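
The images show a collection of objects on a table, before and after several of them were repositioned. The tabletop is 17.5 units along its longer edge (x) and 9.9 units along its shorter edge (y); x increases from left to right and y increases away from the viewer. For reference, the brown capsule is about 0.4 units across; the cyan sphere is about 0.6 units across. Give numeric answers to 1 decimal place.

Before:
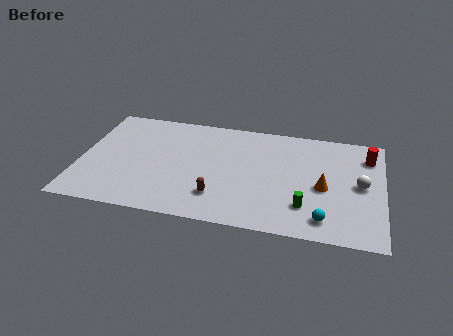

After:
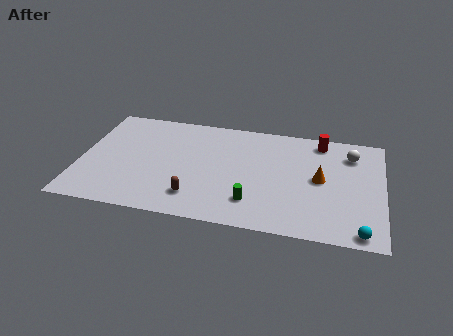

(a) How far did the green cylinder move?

3.0

The green cylinder was near (13.1, 2.5) before and (10.1, 2.3) after, so it travelled √(3.0² + 0.2²) ≈ 3.0 units.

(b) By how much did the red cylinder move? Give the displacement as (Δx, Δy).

(-2.8, 0.9)

The red cylinder started near (16.6, 7.7) and ended near (13.8, 8.6).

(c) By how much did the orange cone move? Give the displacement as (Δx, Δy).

(-0.2, 0.7)

From the two frames, the orange cone sits at roughly (14.1, 4.4) before and (13.9, 5.1) after.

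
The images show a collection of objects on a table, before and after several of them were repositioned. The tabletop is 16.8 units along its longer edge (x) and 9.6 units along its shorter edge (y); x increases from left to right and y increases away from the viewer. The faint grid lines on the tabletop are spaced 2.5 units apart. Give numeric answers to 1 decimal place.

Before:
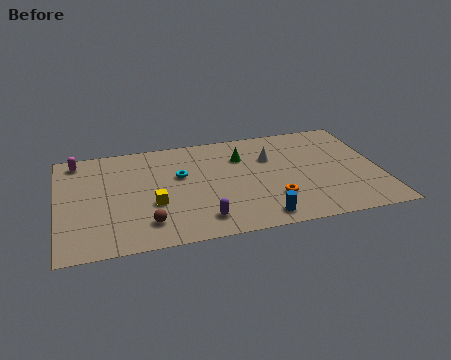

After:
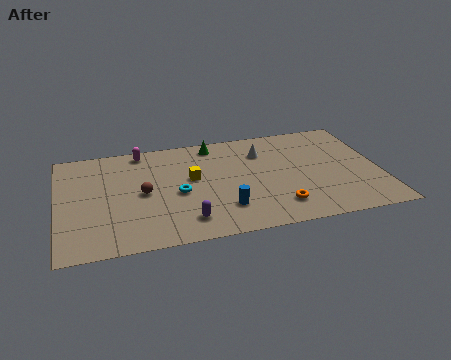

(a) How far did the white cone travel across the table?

0.7

The white cone was near (11.2, 6.5) before and (10.8, 7.1) after, so it travelled √(0.4² + 0.6²) ≈ 0.7 units.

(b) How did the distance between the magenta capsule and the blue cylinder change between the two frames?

-4.3

They were about 11.7 units apart before and 7.4 after — 4.3 units closer together.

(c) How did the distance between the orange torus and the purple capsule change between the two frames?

+0.9

They were about 3.9 units apart before and 4.8 after — 0.9 units further apart.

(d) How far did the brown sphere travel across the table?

2.7

From (4.5, 2.0) to (4.4, 4.7), the brown sphere covered √(0.1² + 2.7²) ≈ 2.7 units.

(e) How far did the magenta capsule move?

3.4

From (1.1, 8.4) to (4.5, 8.6), the magenta capsule covered √(3.4² + 0.2²) ≈ 3.4 units.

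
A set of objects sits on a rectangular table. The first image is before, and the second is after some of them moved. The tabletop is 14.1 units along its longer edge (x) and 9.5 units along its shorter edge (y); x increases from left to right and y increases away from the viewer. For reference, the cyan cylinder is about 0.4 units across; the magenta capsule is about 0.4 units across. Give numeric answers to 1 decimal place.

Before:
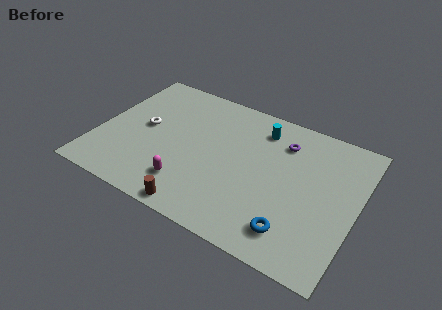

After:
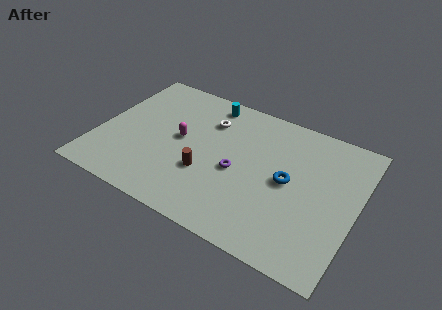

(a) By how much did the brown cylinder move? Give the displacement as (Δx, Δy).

(0.0, 2.5)

From the two frames, the brown cylinder sits at roughly (6.1, 0.8) before and (6.1, 3.3) after.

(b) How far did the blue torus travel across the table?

3.1

The blue torus moved from about (11.1, 1.8) to (10.4, 4.8), a distance of √(0.7² + 3.0²) ≈ 3.1.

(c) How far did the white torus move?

3.9

From (2.4, 5.0) to (5.7, 7.0), the white torus covered √(3.3² + 2.0²) ≈ 3.9 units.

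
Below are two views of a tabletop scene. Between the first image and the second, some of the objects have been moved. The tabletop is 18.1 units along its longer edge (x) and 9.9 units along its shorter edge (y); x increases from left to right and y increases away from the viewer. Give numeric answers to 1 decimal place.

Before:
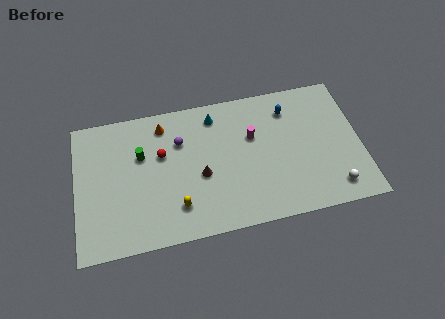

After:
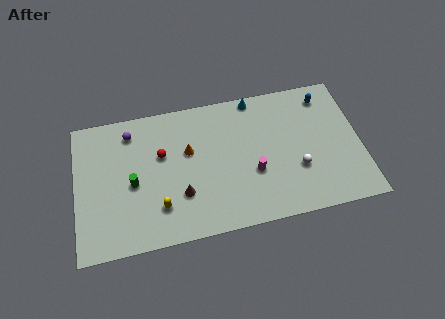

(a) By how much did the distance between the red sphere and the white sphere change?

-2.7

The distance was about 11.6 in the first image and 8.9 in the second, so they moved 2.7 units closer together.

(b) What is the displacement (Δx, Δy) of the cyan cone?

(2.6, 0.8)

The cyan cone was at about (9.0, 8.3) and moved to about (11.6, 9.1).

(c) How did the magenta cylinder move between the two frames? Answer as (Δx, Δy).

(-0.1, -2.6)

The magenta cylinder was at about (11.3, 6.3) and moved to about (11.2, 3.7).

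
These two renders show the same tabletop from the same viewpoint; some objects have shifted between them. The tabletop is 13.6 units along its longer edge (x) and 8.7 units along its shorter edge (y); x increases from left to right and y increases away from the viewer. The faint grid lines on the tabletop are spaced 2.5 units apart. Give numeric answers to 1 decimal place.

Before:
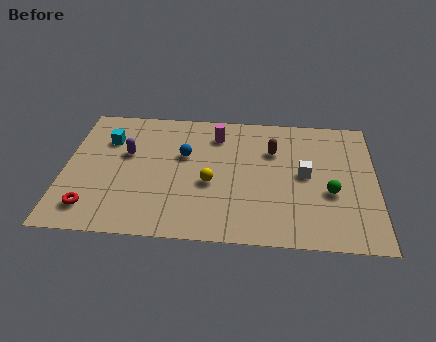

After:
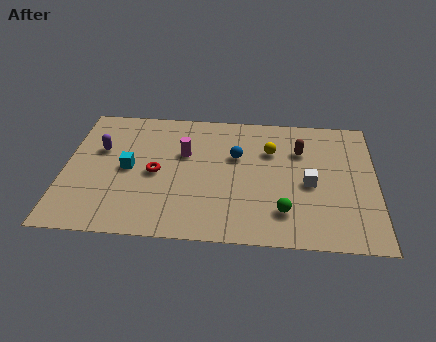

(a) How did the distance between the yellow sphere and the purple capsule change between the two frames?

+3.4

The distance was about 4.1 in the first image and 7.5 in the second, so they moved 3.4 units further apart.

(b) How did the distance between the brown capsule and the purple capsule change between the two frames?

+2.4

Before: roughly 6.4 units apart; after: 8.8. That's 2.4 units further apart.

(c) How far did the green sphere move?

2.4

The green sphere was near (11.6, 3.4) before and (9.6, 2.0) after, so it travelled √(2.0² + 1.4²) ≈ 2.4 units.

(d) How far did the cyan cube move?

2.1

From (1.8, 6.2) to (2.8, 4.3), the cyan cube covered √(1.0² + 1.9²) ≈ 2.1 units.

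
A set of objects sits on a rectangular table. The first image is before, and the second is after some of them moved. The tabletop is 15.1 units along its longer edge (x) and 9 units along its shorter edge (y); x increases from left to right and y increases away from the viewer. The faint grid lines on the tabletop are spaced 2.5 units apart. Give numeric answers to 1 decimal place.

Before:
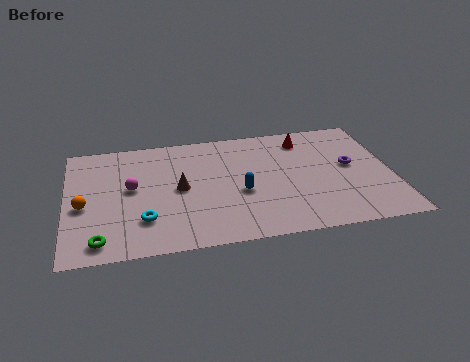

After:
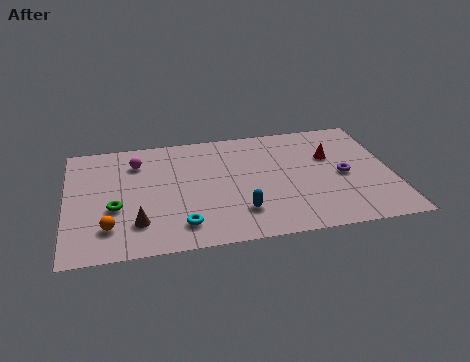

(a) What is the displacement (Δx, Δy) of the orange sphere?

(1.1, -1.8)

The orange sphere started near (0.8, 3.9) and ended near (1.9, 2.1).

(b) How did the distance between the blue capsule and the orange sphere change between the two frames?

-1.2

Before: roughly 7.2 units apart; after: 6.0. That's 1.2 units closer together.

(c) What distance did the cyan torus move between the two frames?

1.8

The cyan torus was near (3.5, 2.4) before and (5.2, 1.7) after, so it travelled √(1.7² + 0.7²) ≈ 1.8 units.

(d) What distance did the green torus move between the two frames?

2.4

The green torus was near (1.5, 1.2) before and (2.2, 3.5) after, so it travelled √(0.7² + 2.3²) ≈ 2.4 units.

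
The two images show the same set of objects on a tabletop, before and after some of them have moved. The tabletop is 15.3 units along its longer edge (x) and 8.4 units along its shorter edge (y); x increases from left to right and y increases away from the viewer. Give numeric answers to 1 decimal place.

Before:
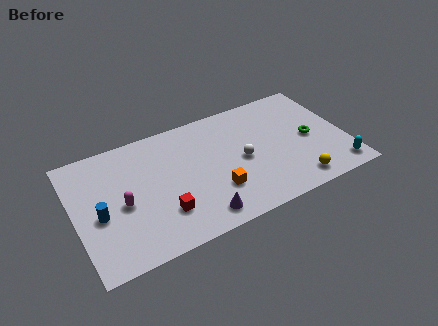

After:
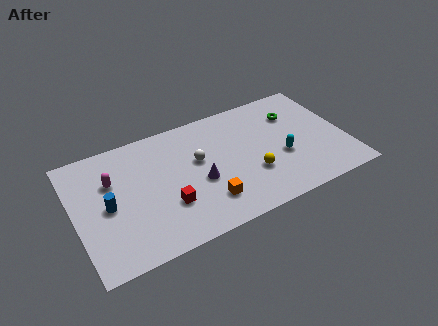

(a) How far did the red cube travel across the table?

0.5

The red cube moved from about (4.7, 2.3) to (5.0, 2.7), a distance of √(0.3² + 0.4²) ≈ 0.5.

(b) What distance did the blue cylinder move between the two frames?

0.6

The blue cylinder moved from about (1.3, 3.6) to (1.8, 4.0), a distance of √(0.5² + 0.4²) ≈ 0.6.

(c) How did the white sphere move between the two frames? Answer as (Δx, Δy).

(-2.4, 1.0)

The white sphere started near (9.4, 4.0) and ended near (7.0, 5.0).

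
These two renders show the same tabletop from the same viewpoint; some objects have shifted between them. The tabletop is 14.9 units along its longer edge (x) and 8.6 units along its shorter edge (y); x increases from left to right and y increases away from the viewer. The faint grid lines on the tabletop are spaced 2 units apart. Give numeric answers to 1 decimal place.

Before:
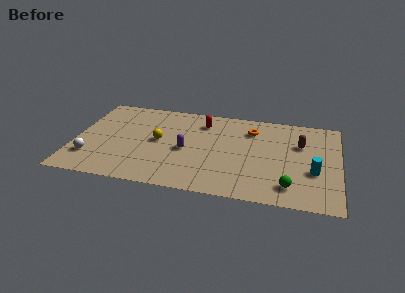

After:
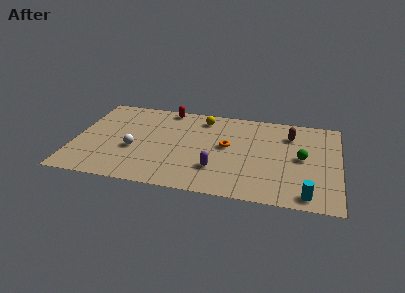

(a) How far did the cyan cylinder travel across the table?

2.2

The cyan cylinder moved from about (13.5, 3.2) to (13.2, 1.0), a distance of √(0.3² + 2.2²) ≈ 2.2.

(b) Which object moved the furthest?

the yellow sphere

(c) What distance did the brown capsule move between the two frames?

1.0

The brown capsule was near (12.7, 5.7) before and (12.1, 6.5) after, so it travelled √(0.6² + 0.8²) ≈ 1.0 units.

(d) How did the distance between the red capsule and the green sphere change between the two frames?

+1.2

The distance was about 7.3 in the first image and 8.5 in the second, so they moved 1.2 units further apart.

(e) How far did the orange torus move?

2.3

From (9.9, 6.6) to (8.6, 4.7), the orange torus covered √(1.3² + 1.9²) ≈ 2.3 units.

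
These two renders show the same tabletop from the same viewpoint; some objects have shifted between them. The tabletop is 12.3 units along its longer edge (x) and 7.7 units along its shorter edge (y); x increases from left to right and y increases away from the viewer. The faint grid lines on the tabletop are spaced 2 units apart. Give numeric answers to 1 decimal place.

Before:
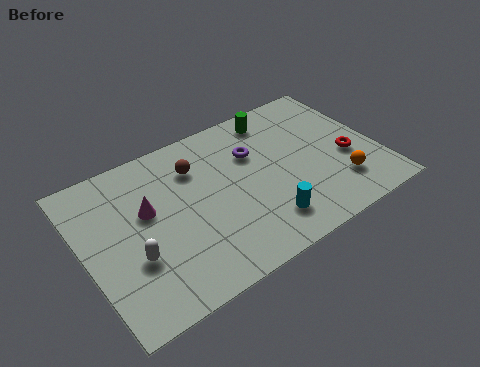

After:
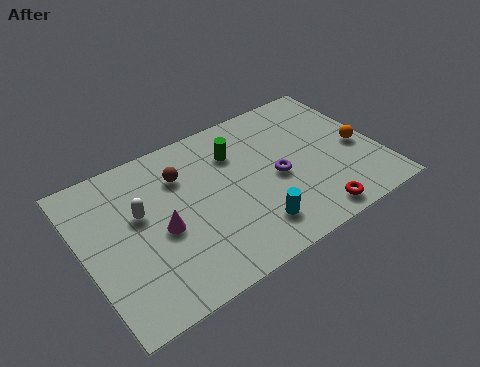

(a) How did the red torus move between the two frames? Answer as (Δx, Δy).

(-2.0, -2.2)

From the two frames, the red torus sits at roughly (11.0, 3.1) before and (9.0, 0.9) after.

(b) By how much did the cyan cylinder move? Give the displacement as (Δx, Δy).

(-0.5, 0.0)

From the two frames, the cyan cylinder sits at roughly (7.1, 1.6) before and (6.6, 1.6) after.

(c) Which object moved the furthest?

the red torus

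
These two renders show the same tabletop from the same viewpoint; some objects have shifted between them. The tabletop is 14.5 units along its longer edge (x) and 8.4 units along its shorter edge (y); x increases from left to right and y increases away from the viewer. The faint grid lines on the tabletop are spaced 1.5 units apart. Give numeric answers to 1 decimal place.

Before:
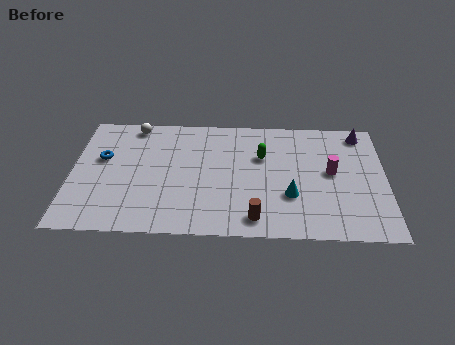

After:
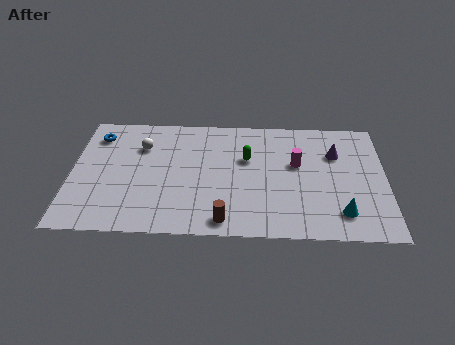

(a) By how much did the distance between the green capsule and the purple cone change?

-0.8

They were about 4.9 units apart before and 4.1 after — 0.8 units closer together.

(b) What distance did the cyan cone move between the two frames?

2.5

The cyan cone was near (10.1, 2.8) before and (12.4, 1.7) after, so it travelled √(2.3² + 1.1²) ≈ 2.5 units.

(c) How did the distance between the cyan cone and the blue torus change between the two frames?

+3.4

Before: roughly 9.0 units apart; after: 12.4. That's 3.4 units further apart.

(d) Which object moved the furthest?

the cyan cone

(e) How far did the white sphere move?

1.6

The white sphere moved from about (2.8, 7.5) to (3.2, 6.0), a distance of √(0.4² + 1.5²) ≈ 1.6.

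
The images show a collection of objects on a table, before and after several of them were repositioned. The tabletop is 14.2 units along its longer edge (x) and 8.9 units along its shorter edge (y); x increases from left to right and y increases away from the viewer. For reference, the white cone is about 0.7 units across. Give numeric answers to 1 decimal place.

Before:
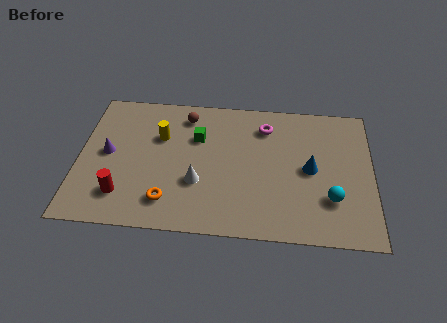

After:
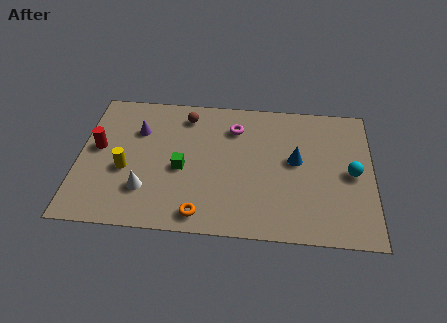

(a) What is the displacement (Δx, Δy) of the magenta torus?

(-1.5, -0.2)

The magenta torus was at about (9.0, 7.0) and moved to about (7.5, 6.8).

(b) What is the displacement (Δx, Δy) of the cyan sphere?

(1.0, 1.7)

The cyan sphere was at about (12.2, 2.6) and moved to about (13.2, 4.3).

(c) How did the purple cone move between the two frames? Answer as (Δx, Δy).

(1.4, 1.6)

From the two frames, the purple cone sits at roughly (1.4, 4.6) before and (2.8, 6.2) after.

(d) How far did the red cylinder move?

3.2

The red cylinder was near (2.2, 2.0) before and (0.9, 4.9) after, so it travelled √(1.3² + 2.9²) ≈ 3.2 units.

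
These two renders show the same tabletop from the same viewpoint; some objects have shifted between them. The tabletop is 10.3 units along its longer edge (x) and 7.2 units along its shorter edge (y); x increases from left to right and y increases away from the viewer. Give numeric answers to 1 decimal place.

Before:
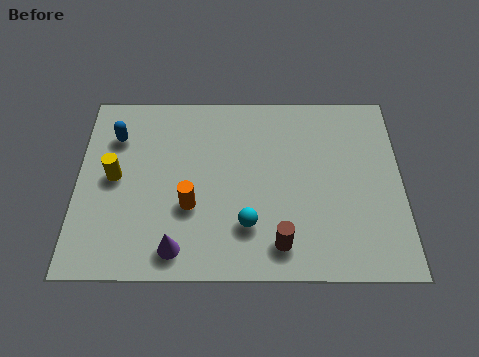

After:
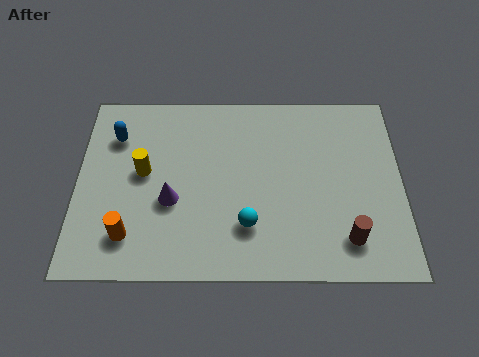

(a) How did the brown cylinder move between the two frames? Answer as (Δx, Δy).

(2.1, 0.2)

The brown cylinder started near (6.4, 1.2) and ended near (8.5, 1.4).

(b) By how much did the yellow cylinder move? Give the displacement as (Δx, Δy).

(0.9, 0.2)

From the two frames, the yellow cylinder sits at roughly (1.2, 3.7) before and (2.1, 3.9) after.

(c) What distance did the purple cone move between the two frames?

1.8

From (3.2, 1.0) to (3.0, 2.8), the purple cone covered √(0.2² + 1.8²) ≈ 1.8 units.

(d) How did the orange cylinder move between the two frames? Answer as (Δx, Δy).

(-1.9, -1.1)

The orange cylinder started near (3.6, 2.6) and ended near (1.7, 1.5).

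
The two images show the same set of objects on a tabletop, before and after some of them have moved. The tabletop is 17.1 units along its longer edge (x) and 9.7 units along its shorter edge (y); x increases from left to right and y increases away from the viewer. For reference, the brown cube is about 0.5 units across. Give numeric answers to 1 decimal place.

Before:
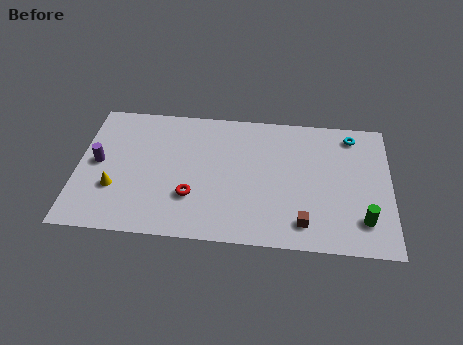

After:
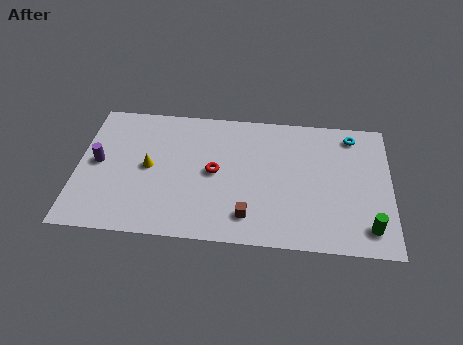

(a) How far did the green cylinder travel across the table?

0.6

The green cylinder was near (15.6, 2.2) before and (15.9, 1.7) after, so it travelled √(0.3² + 0.5²) ≈ 0.6 units.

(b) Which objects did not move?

the cyan torus and the purple cylinder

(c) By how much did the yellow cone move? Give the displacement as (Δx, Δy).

(1.8, 1.7)

The yellow cone started near (2.1, 3.2) and ended near (3.9, 4.9).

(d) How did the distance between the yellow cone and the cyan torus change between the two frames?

-2.3

The distance was about 13.9 in the first image and 11.6 in the second, so they moved 2.3 units closer together.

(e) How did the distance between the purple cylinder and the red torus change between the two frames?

+0.8

The distance was about 5.6 in the first image and 6.4 in the second, so they moved 0.8 units further apart.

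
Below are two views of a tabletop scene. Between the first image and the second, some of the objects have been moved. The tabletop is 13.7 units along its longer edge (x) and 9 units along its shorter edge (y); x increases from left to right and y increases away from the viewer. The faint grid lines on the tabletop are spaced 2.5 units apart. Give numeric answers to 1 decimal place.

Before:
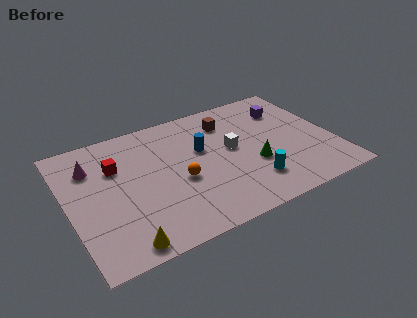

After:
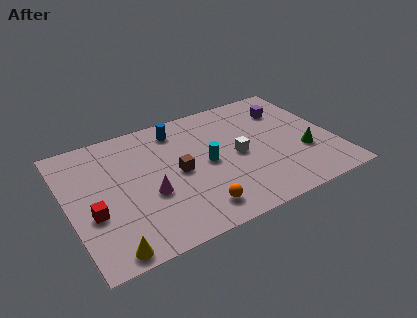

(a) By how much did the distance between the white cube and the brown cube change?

+1.0

They were about 2.1 units apart before and 3.1 after — 1.0 units further apart.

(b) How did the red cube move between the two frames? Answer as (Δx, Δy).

(-1.5, -2.7)

The red cube started near (2.6, 6.1) and ended near (1.1, 3.4).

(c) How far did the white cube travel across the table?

0.6

The white cube was near (8.5, 4.9) before and (8.7, 4.3) after, so it travelled √(0.2² + 0.6²) ≈ 0.6 units.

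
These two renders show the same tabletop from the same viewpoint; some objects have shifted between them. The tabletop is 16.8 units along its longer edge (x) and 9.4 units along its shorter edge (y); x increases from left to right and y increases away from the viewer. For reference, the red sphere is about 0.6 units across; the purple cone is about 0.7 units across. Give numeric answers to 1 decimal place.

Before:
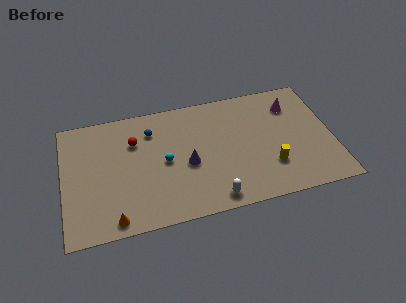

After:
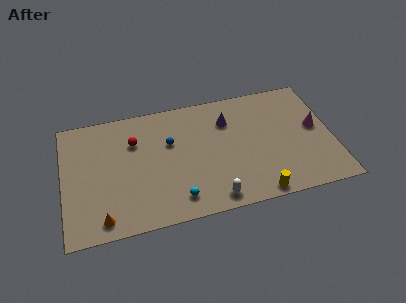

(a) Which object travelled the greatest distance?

the purple cone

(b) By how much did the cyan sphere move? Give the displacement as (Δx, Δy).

(0.6, -3.0)

The cyan sphere started near (6.3, 4.6) and ended near (6.9, 1.6).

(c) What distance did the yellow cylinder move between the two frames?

2.1

From (12.8, 2.7) to (11.8, 0.8), the yellow cylinder covered √(1.0² + 1.9²) ≈ 2.1 units.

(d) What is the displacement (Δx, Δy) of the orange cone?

(-0.7, 0.2)

The orange cone started near (3.0, 1.0) and ended near (2.3, 1.2).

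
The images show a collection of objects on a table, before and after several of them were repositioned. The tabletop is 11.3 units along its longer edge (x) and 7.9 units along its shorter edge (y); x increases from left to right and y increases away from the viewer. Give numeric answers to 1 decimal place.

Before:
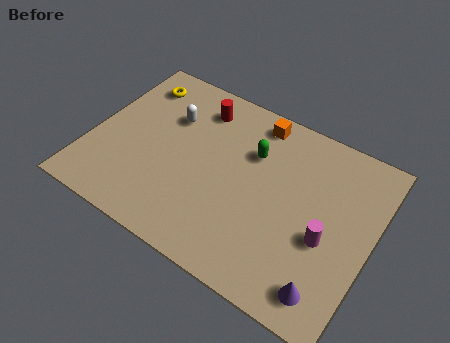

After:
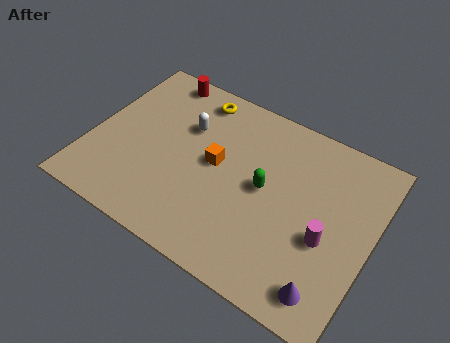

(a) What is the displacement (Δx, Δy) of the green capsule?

(0.7, -1.3)

From the two frames, the green capsule sits at roughly (6.3, 5.4) before and (7.0, 4.1) after.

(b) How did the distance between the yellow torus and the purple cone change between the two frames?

-1.7

The distance was about 10.1 in the first image and 8.4 in the second, so they moved 1.7 units closer together.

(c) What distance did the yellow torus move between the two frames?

2.4

The yellow torus was near (1.3, 6.4) before and (3.7, 6.8) after, so it travelled √(2.4² + 0.4²) ≈ 2.4 units.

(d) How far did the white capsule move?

0.7

The white capsule was near (2.9, 5.4) before and (3.6, 5.3) after, so it travelled √(0.7² + 0.1²) ≈ 0.7 units.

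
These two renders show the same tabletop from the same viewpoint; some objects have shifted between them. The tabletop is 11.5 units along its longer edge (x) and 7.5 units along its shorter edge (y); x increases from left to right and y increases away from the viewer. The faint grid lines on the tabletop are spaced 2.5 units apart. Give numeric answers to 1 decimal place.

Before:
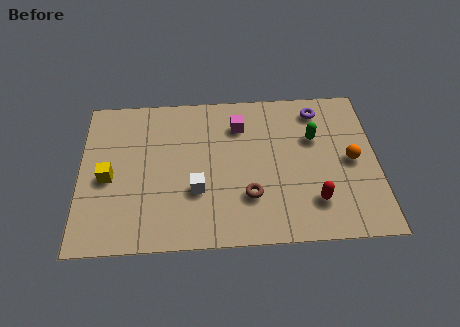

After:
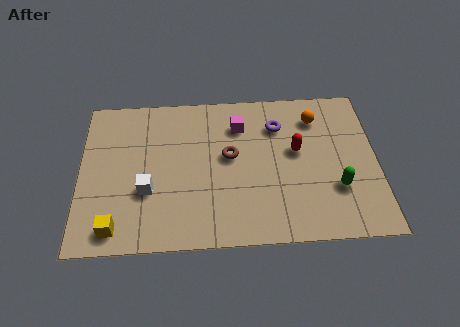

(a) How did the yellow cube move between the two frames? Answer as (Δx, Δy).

(0.3, -2.4)

The yellow cube started near (1.1, 3.4) and ended near (1.4, 1.0).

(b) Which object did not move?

the magenta cube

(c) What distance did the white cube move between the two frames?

1.9

From (4.5, 2.6) to (2.6, 2.7), the white cube covered √(1.9² + 0.1²) ≈ 1.9 units.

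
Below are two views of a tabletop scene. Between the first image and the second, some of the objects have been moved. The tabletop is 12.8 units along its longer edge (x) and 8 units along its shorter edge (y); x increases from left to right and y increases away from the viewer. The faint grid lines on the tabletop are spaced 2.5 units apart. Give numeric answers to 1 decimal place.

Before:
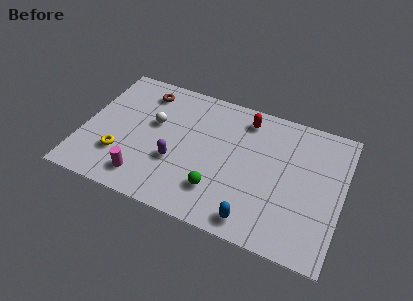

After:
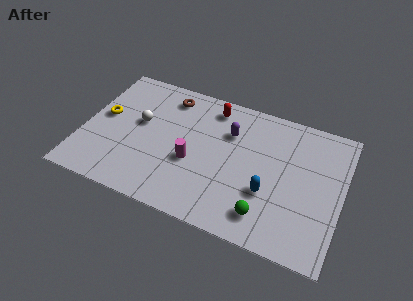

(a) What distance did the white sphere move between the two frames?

0.7

The white sphere moved from about (3.4, 4.8) to (2.7, 4.6), a distance of √(0.7² + 0.2²) ≈ 0.7.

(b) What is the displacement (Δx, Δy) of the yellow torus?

(-1.1, 2.1)

The yellow torus was at about (2.0, 2.3) and moved to about (0.9, 4.4).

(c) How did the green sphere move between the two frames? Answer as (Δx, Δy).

(2.4, -0.5)

The green sphere was at about (6.9, 2.0) and moved to about (9.3, 1.5).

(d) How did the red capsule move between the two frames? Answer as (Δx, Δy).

(-1.7, 0.1)

The red capsule started near (7.8, 6.7) and ended near (6.1, 6.8).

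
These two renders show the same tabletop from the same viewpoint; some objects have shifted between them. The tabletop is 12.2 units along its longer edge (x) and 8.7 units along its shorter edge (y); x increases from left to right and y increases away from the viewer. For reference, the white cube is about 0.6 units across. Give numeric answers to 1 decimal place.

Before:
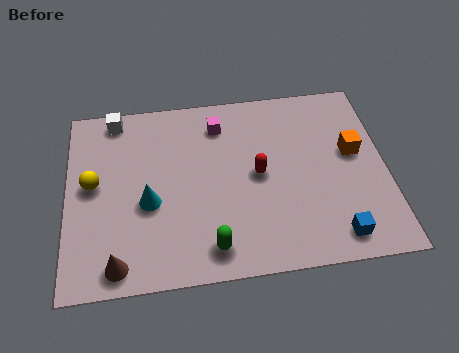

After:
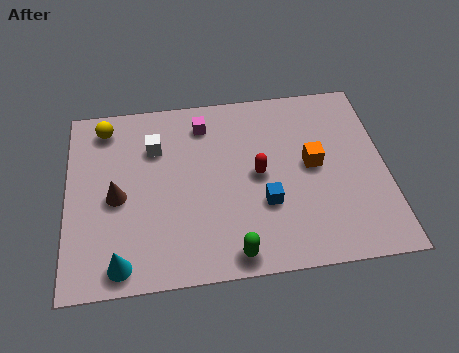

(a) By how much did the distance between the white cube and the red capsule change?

-2.1

The distance was about 6.4 in the first image and 4.3 in the second, so they moved 2.1 units closer together.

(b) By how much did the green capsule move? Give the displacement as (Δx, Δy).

(0.8, -0.4)

From the two frames, the green capsule sits at roughly (5.4, 1.3) before and (6.2, 0.9) after.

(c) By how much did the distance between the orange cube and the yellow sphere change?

-1.6

The distance was about 10.0 in the first image and 8.4 in the second, so they moved 1.6 units closer together.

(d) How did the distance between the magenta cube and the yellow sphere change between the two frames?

-1.6

They were about 5.4 units apart before and 3.8 after — 1.6 units closer together.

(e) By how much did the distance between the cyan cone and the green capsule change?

+0.9

Before: roughly 3.3 units apart; after: 4.2. That's 0.9 units further apart.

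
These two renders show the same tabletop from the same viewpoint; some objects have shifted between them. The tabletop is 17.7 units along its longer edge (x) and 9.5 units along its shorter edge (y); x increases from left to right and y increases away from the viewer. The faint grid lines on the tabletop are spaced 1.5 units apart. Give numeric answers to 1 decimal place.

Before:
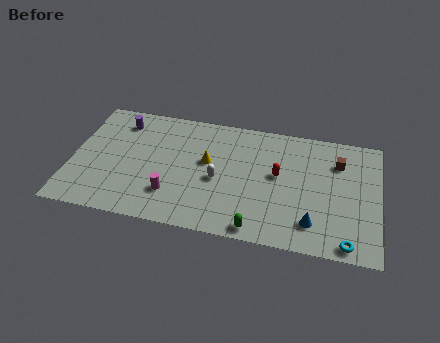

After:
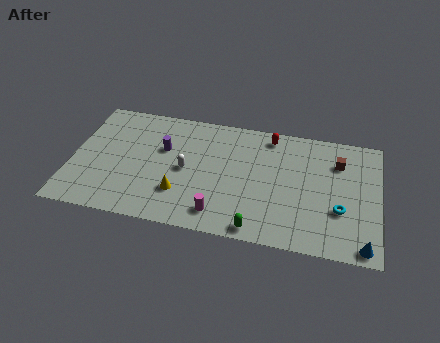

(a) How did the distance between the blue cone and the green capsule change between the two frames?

+2.7

The distance was about 3.3 in the first image and 6.0 in the second, so they moved 2.7 units further apart.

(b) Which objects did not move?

the brown cube and the green capsule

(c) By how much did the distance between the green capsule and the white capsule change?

+1.6

The distance was about 4.1 in the first image and 5.7 in the second, so they moved 1.6 units further apart.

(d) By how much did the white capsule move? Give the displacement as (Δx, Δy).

(-1.9, 0.4)

The white capsule started near (8.5, 4.2) and ended near (6.6, 4.6).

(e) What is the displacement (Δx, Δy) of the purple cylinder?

(2.6, -1.7)

The purple cylinder was at about (2.6, 7.7) and moved to about (5.2, 6.0).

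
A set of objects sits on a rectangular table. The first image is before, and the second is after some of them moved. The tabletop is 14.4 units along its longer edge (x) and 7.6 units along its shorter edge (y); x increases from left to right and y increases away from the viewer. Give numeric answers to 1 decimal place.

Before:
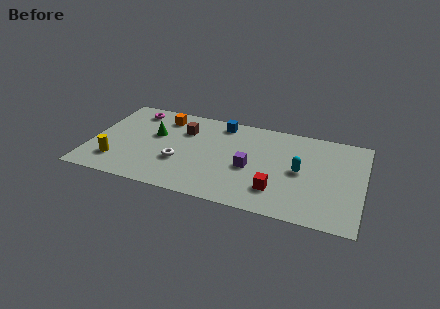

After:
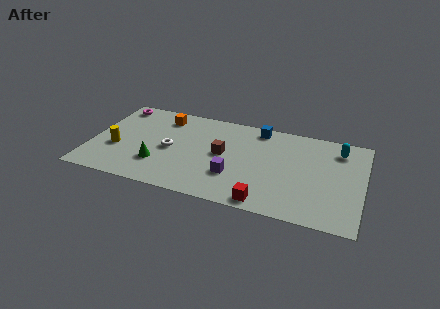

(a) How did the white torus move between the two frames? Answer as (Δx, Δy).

(-0.6, 0.9)

The white torus started near (4.8, 2.7) and ended near (4.2, 3.6).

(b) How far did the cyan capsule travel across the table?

3.0

From (11.1, 3.8) to (13.0, 6.1), the cyan capsule covered √(1.9² + 2.3²) ≈ 3.0 units.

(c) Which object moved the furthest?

the cyan capsule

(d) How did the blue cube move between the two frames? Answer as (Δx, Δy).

(2.0, 0.1)

From the two frames, the blue cube sits at roughly (6.7, 6.6) before and (8.7, 6.7) after.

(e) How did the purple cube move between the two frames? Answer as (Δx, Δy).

(-0.8, -0.9)

From the two frames, the purple cube sits at roughly (8.5, 3.3) before and (7.7, 2.4) after.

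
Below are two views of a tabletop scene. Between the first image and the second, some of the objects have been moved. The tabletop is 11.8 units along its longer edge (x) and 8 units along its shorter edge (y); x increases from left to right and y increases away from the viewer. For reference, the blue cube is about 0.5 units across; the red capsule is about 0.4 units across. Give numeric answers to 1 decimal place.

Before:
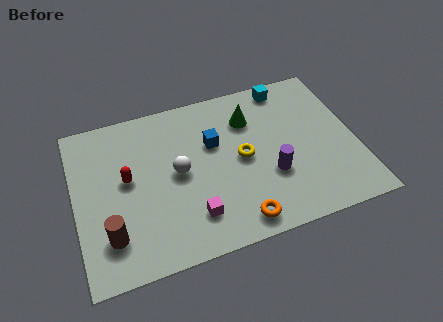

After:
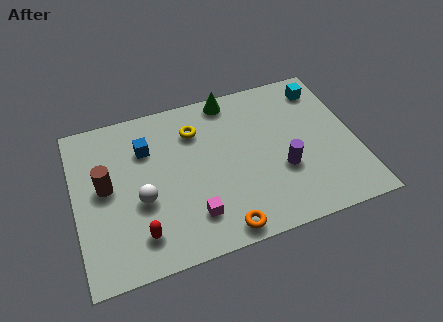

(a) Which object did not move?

the magenta cube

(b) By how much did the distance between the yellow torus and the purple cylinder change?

+3.0

Before: roughly 1.6 units apart; after: 4.6. That's 3.0 units further apart.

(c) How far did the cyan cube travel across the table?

1.6

The cyan cube moved from about (9.2, 7.1) to (10.7, 6.6), a distance of √(1.5² + 0.5²) ≈ 1.6.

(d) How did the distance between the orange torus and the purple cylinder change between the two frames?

+1.1

The distance was about 2.4 in the first image and 3.5 in the second, so they moved 1.1 units further apart.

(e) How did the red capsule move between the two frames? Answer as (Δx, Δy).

(0.3, -2.8)

The red capsule started near (2.2, 4.4) and ended near (2.5, 1.6).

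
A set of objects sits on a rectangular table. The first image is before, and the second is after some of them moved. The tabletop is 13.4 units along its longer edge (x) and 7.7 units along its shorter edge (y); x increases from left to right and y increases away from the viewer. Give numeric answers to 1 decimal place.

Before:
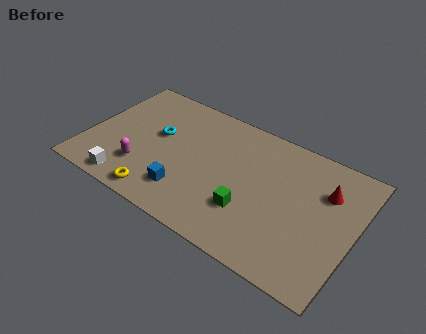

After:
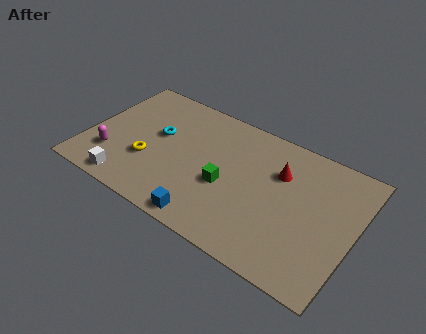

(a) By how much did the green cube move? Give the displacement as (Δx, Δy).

(-1.3, 0.8)

The green cube was at about (8.4, 2.4) and moved to about (7.1, 3.2).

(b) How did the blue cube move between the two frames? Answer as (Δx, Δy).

(1.3, -1.0)

The blue cube was at about (5.3, 1.8) and moved to about (6.6, 0.8).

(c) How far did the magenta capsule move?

1.6

From (3.0, 2.1) to (1.4, 2.1), the magenta capsule covered √(1.6² + 0.0²) ≈ 1.6 units.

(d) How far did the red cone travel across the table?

2.3

The red cone was near (11.8, 5.4) before and (9.5, 5.3) after, so it travelled √(2.3² + 0.1²) ≈ 2.3 units.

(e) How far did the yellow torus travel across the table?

2.0

From (4.1, 0.9) to (3.2, 2.7), the yellow torus covered √(0.9² + 1.8²) ≈ 2.0 units.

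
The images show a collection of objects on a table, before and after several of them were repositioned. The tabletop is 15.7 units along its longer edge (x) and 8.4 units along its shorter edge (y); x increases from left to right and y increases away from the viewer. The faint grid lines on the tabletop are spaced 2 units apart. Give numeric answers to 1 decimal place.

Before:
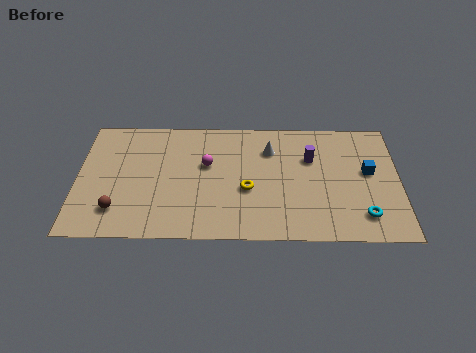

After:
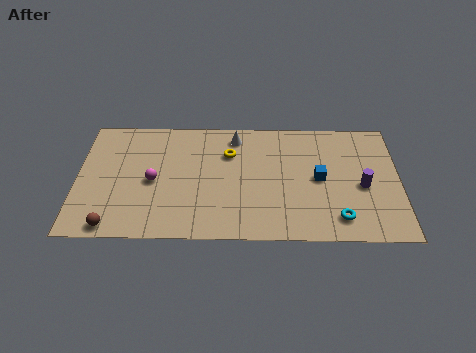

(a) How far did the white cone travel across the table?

1.9

The white cone was near (9.4, 6.2) before and (7.7, 7.1) after, so it travelled √(1.7² + 0.9²) ≈ 1.9 units.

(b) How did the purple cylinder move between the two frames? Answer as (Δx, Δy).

(2.5, -1.9)

The purple cylinder was at about (11.4, 5.6) and moved to about (13.9, 3.7).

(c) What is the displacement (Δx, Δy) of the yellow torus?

(-0.9, 2.5)

The yellow torus started near (8.3, 3.4) and ended near (7.4, 5.9).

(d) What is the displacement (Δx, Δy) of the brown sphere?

(-0.2, -1.1)

From the two frames, the brown sphere sits at roughly (2.0, 1.9) before and (1.8, 0.8) after.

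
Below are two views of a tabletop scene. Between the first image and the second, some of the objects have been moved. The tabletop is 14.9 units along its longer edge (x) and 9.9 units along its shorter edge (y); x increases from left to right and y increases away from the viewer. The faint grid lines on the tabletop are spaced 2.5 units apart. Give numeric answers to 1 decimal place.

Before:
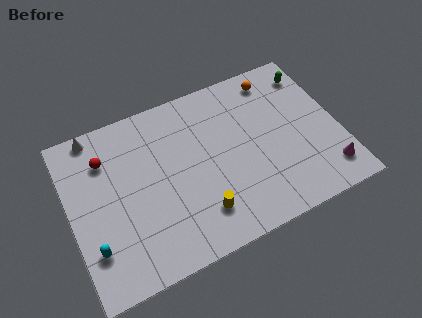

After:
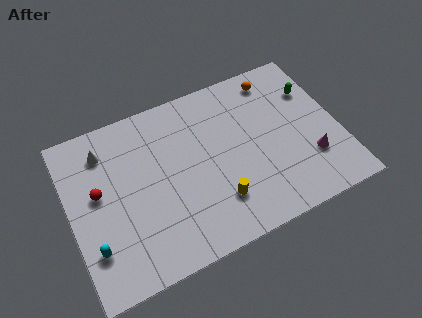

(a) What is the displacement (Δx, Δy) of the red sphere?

(-0.6, -1.8)

The red sphere started near (2.2, 7.4) and ended near (1.6, 5.6).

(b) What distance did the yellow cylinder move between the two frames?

1.0

The yellow cylinder was near (6.8, 2.2) before and (7.8, 2.5) after, so it travelled √(1.0² + 0.3²) ≈ 1.0 units.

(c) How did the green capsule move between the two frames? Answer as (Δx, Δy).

(-0.1, -1.1)

The green capsule was at about (13.9, 8.1) and moved to about (13.8, 7.0).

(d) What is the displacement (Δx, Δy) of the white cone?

(0.4, -1.2)

From the two frames, the white cone sits at roughly (1.8, 9.1) before and (2.2, 7.9) after.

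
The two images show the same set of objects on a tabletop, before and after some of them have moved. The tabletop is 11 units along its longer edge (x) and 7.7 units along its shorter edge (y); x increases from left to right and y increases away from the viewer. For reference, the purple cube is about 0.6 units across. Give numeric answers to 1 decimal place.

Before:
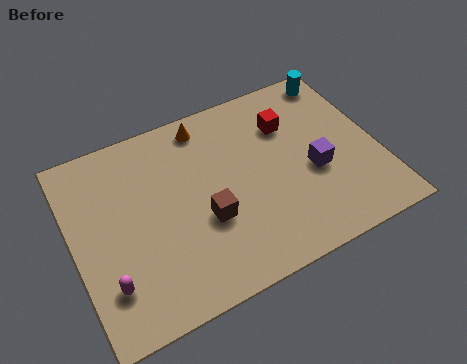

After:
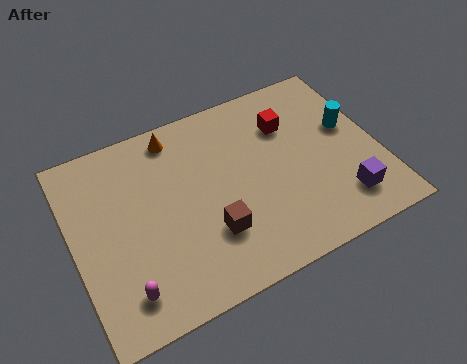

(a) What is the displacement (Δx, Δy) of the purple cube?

(0.8, -1.6)

The purple cube was at about (8.6, 3.2) and moved to about (9.4, 1.6).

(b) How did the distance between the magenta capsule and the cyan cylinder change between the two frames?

-1.2

Before: roughly 10.3 units apart; after: 9.1. That's 1.2 units closer together.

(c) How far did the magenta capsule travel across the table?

0.7

From (1.0, 1.9) to (1.5, 1.4), the magenta capsule covered √(0.5² + 0.5²) ≈ 0.7 units.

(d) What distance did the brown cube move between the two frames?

0.6

The brown cube moved from about (4.6, 2.9) to (4.7, 2.3), a distance of √(0.1² + 0.6²) ≈ 0.6.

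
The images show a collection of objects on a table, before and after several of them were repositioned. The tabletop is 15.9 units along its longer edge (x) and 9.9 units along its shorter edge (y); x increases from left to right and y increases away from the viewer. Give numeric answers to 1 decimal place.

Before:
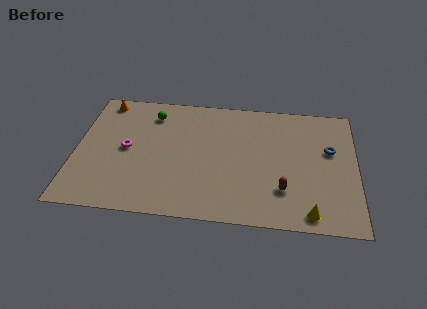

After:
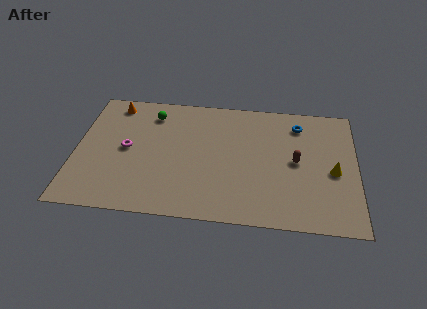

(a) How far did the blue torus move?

2.6

The blue torus was near (14.4, 6.1) before and (12.6, 8.0) after, so it travelled √(1.8² + 1.9²) ≈ 2.6 units.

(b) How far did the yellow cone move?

3.5

The yellow cone moved from about (13.3, 1.1) to (14.6, 4.4), a distance of √(1.3² + 3.3²) ≈ 3.5.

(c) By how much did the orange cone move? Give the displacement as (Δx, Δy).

(0.6, -0.2)

From the two frames, the orange cone sits at roughly (1.4, 8.8) before and (2.0, 8.6) after.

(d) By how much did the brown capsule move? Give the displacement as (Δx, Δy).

(0.7, 2.3)

The brown capsule started near (11.8, 2.7) and ended near (12.5, 5.0).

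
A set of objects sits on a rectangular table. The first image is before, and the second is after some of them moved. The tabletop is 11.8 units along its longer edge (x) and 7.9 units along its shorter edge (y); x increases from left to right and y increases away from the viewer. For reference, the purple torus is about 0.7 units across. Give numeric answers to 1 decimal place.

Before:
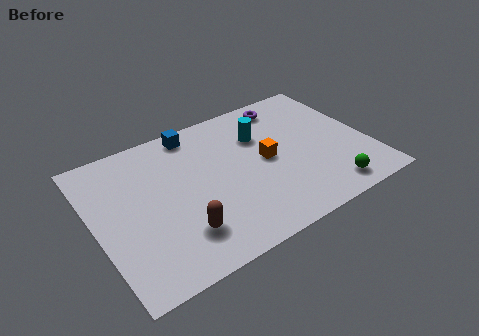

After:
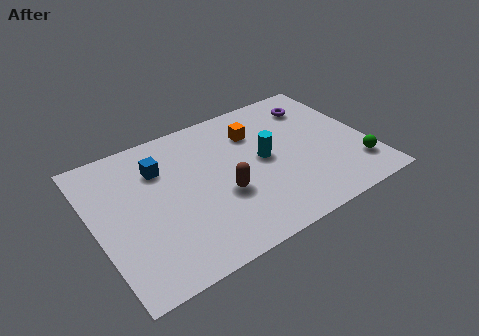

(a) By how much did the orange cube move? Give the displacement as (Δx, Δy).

(-0.2, 1.8)

The orange cube was at about (7.4, 4.0) and moved to about (7.2, 5.8).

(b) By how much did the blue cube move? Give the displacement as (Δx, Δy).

(-1.7, -1.3)

The blue cube was at about (4.7, 7.0) and moved to about (3.0, 5.7).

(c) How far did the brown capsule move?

2.3

The brown capsule was near (3.3, 1.9) before and (5.3, 3.0) after, so it travelled √(2.0² + 1.1²) ≈ 2.3 units.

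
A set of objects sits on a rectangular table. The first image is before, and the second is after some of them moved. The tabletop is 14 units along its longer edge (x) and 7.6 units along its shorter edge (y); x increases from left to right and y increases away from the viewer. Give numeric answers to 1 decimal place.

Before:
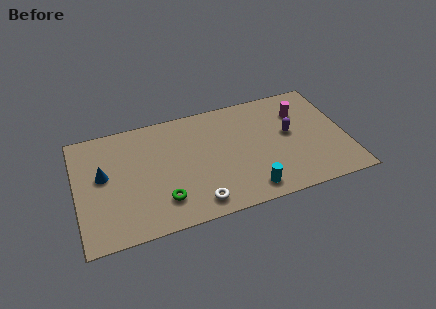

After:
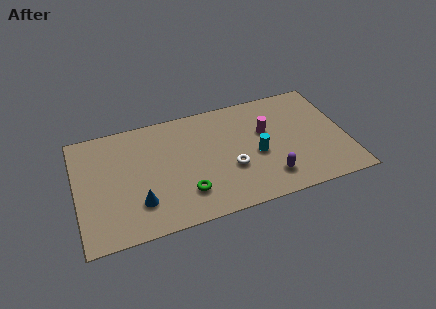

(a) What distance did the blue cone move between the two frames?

2.9

From (1.4, 4.3) to (3.1, 2.0), the blue cone covered √(1.7² + 2.3²) ≈ 2.9 units.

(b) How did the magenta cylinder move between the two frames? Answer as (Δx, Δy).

(-1.9, -0.8)

The magenta cylinder started near (11.8, 5.5) and ended near (9.9, 4.7).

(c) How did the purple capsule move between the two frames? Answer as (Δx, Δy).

(-1.3, -2.6)

The purple capsule was at about (11.1, 4.2) and moved to about (9.8, 1.6).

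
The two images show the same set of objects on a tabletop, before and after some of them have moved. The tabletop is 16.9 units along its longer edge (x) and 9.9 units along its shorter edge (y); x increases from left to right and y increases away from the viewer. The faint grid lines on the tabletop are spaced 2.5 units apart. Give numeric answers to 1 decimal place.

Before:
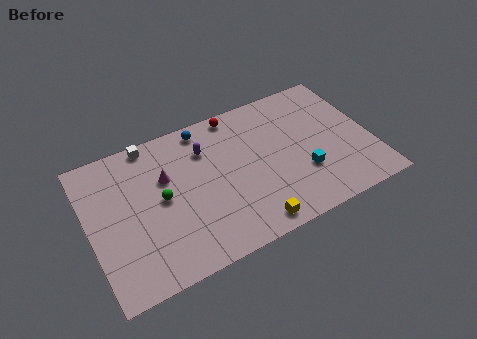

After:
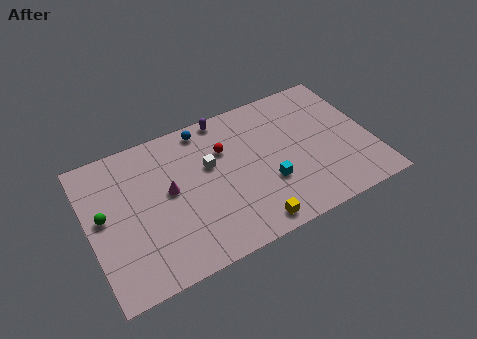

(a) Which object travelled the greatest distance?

the white cube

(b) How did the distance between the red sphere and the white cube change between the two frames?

-4.0

Before: roughly 5.2 units apart; after: 1.2. That's 4.0 units closer together.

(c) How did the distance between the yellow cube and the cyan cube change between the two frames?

-1.4

The distance was about 4.1 in the first image and 2.7 in the second, so they moved 1.4 units closer together.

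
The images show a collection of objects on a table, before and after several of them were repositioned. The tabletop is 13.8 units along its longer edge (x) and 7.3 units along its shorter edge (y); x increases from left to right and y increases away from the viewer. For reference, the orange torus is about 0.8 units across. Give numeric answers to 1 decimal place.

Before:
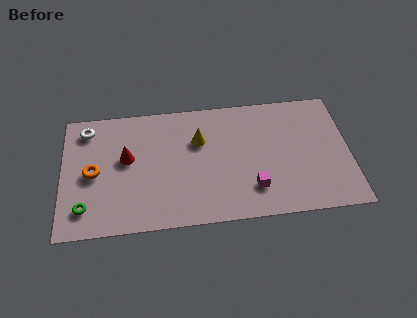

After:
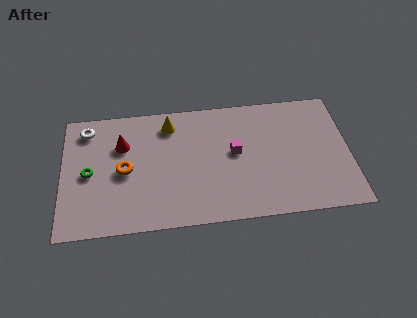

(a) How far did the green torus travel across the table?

2.0

The green torus was near (1.1, 1.5) before and (1.3, 3.5) after, so it travelled √(0.2² + 2.0²) ≈ 2.0 units.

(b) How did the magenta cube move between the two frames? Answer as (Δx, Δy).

(-0.8, 2.2)

The magenta cube was at about (9.1, 1.8) and moved to about (8.3, 4.0).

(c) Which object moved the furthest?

the magenta cube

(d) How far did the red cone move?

0.8

From (3.1, 4.2) to (2.9, 5.0), the red cone covered √(0.2² + 0.8²) ≈ 0.8 units.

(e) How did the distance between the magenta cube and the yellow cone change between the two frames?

-0.3

The distance was about 4.0 in the first image and 3.7 in the second, so they moved 0.3 units closer together.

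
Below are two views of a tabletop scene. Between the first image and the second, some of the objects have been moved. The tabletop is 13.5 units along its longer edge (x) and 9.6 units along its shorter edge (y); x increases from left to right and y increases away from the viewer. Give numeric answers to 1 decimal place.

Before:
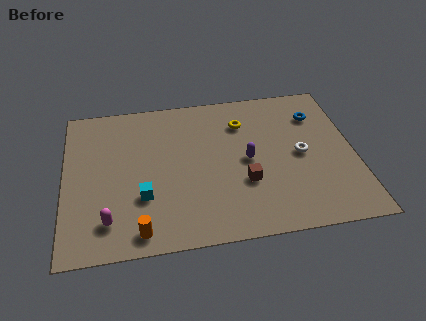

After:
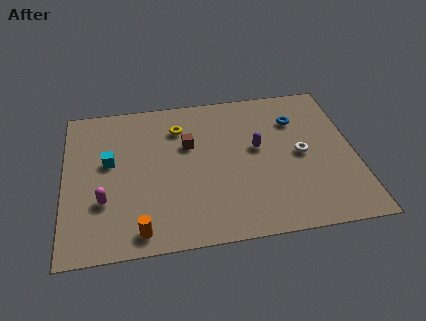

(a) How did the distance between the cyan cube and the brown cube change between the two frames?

-1.0

The distance was about 4.7 in the first image and 3.7 in the second, so they moved 1.0 units closer together.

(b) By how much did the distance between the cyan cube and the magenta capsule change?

+0.4

They were about 2.0 units apart before and 2.4 after — 0.4 units further apart.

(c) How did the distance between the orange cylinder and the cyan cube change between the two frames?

+2.6

They were about 2.0 units apart before and 4.6 after — 2.6 units further apart.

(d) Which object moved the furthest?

the brown cube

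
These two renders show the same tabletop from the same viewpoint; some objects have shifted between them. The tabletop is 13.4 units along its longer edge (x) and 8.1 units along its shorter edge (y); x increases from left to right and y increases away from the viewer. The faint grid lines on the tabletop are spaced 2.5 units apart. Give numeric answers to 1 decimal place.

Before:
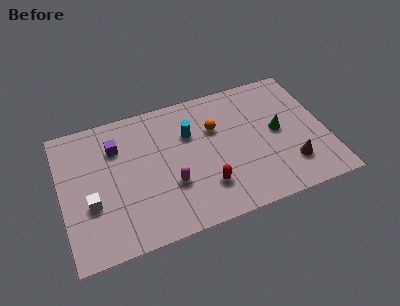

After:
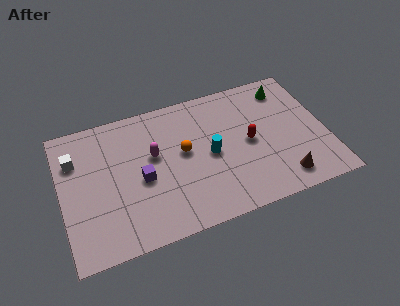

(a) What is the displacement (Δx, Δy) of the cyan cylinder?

(0.9, -1.6)

The cyan cylinder started near (6.6, 5.5) and ended near (7.5, 3.9).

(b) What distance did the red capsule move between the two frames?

3.1

From (7.1, 2.1) to (9.5, 4.0), the red capsule covered √(2.4² + 1.9²) ≈ 3.1 units.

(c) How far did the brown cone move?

0.9

From (11.4, 2.0) to (10.9, 1.3), the brown cone covered √(0.5² + 0.7²) ≈ 0.9 units.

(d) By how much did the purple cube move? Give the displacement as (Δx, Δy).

(1.1, -2.3)

The purple cube started near (2.9, 5.9) and ended near (4.0, 3.6).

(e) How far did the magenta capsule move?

2.1

From (5.4, 2.8) to (4.7, 4.8), the magenta capsule covered √(0.7² + 2.0²) ≈ 2.1 units.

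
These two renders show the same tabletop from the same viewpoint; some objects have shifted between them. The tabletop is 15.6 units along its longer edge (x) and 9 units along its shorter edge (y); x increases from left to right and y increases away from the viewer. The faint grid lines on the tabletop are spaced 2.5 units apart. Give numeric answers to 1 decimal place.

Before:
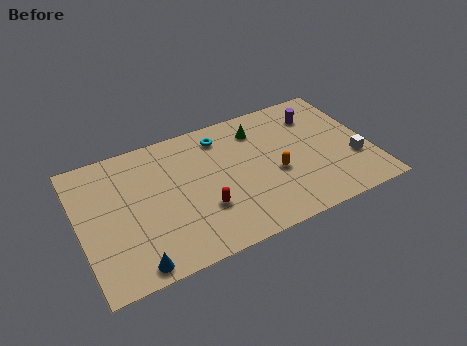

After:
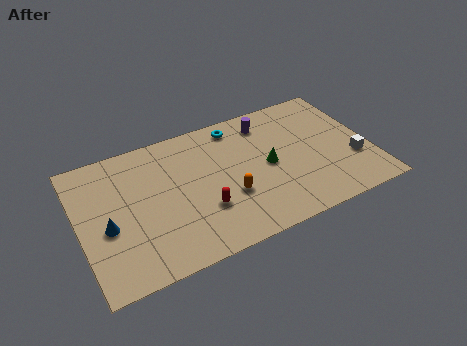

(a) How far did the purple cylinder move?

2.7

From (13.1, 6.9) to (10.4, 7.4), the purple cylinder covered √(2.7² + 0.5²) ≈ 2.7 units.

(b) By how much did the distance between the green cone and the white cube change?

-1.5

The distance was about 6.2 in the first image and 4.7 in the second, so they moved 1.5 units closer together.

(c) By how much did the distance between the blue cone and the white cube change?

+0.9

The distance was about 12.3 in the first image and 13.2 in the second, so they moved 0.9 units further apart.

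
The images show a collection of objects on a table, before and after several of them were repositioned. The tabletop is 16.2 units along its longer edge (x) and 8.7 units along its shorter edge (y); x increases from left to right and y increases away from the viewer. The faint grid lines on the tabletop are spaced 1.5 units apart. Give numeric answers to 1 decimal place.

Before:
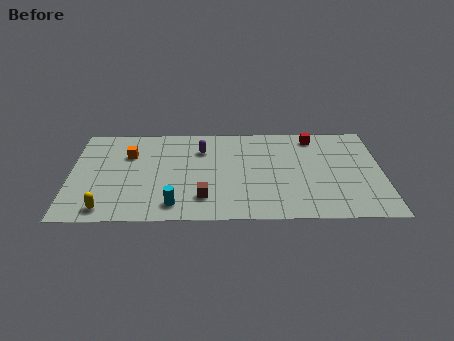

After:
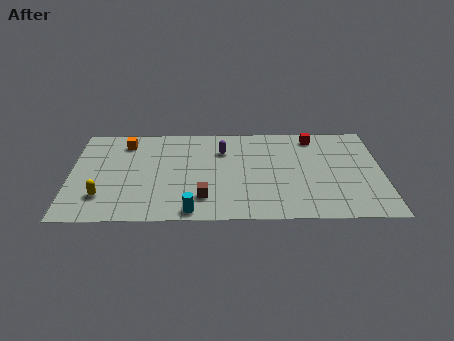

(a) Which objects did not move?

the brown cube and the red cube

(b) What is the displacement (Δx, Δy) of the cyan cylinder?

(0.9, -0.6)

From the two frames, the cyan cylinder sits at roughly (5.4, 1.4) before and (6.3, 0.8) after.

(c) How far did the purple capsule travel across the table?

1.1

The purple capsule was near (6.8, 6.4) before and (7.9, 6.3) after, so it travelled √(1.1² + 0.1²) ≈ 1.1 units.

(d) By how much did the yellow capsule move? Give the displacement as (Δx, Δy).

(-0.2, 1.1)

From the two frames, the yellow capsule sits at roughly (1.9, 1.1) before and (1.7, 2.2) after.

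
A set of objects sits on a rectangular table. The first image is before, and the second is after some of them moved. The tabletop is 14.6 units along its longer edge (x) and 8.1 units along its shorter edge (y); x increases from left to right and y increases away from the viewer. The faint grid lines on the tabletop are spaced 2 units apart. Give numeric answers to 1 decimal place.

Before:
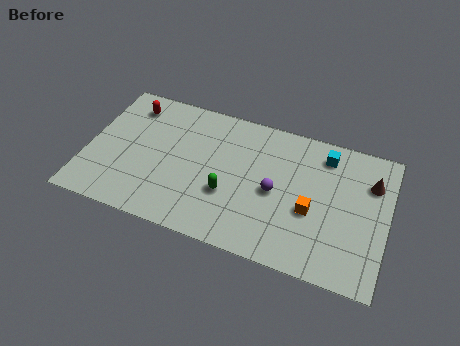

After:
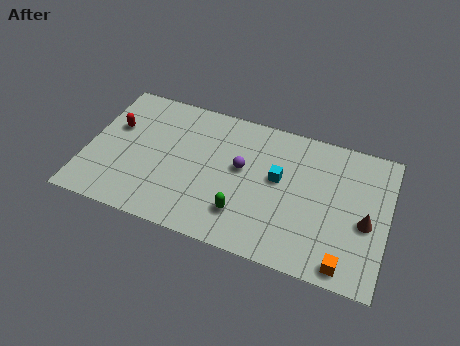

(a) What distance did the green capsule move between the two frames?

1.2

The green capsule moved from about (7.0, 2.9) to (7.8, 2.0), a distance of √(0.8² + 0.9²) ≈ 1.2.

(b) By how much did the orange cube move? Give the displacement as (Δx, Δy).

(1.8, -2.4)

The orange cube was at about (11.0, 3.3) and moved to about (12.8, 0.9).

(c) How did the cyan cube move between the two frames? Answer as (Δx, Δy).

(-2.1, -2.1)

The cyan cube was at about (11.4, 6.7) and moved to about (9.3, 4.6).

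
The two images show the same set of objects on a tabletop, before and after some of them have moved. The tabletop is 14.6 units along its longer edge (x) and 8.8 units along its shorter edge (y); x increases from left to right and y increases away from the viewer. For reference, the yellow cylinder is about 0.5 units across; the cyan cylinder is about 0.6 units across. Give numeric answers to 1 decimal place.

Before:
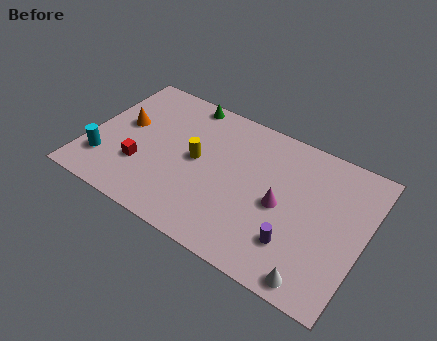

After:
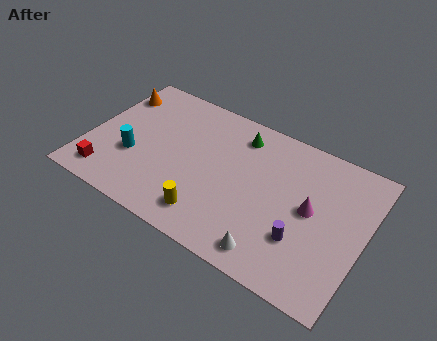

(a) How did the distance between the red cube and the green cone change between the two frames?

+3.1

They were about 5.4 units apart before and 8.5 after — 3.1 units further apart.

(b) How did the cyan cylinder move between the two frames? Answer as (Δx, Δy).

(1.4, 1.0)

From the two frames, the cyan cylinder sits at roughly (1.1, 2.2) before and (2.5, 3.2) after.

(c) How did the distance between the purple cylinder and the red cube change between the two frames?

+2.0

They were about 8.3 units apart before and 10.3 after — 2.0 units further apart.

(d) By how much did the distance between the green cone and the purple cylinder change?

-2.9

They were about 8.9 units apart before and 6.0 after — 2.9 units closer together.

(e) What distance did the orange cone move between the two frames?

2.0

From (1.7, 5.0) to (0.8, 6.8), the orange cone covered √(0.9² + 1.8²) ≈ 2.0 units.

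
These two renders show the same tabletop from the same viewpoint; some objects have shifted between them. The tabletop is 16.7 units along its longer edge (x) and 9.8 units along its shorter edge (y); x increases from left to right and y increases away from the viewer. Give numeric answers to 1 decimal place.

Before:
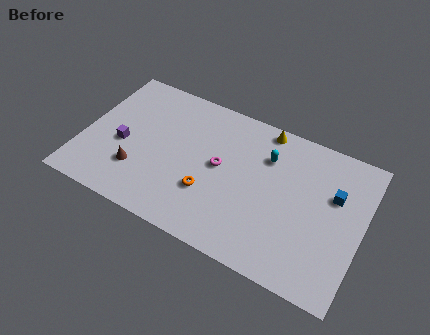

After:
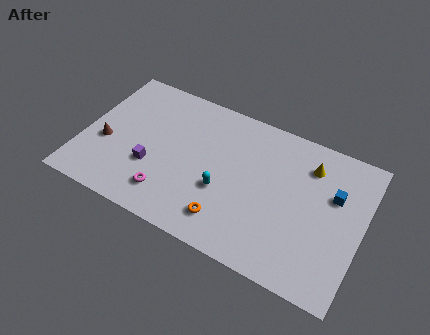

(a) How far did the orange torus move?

1.8

The orange torus was near (7.8, 3.2) before and (9.1, 1.9) after, so it travelled √(1.3² + 1.3²) ≈ 1.8 units.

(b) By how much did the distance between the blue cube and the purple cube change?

-1.7

They were about 12.7 units apart before and 11.0 after — 1.7 units closer together.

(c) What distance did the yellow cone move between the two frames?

3.2

The yellow cone moved from about (10.4, 8.9) to (13.3, 7.6), a distance of √(2.9² + 1.3²) ≈ 3.2.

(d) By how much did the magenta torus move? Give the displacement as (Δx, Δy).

(-2.7, -3.2)

The magenta torus was at about (8.2, 5.2) and moved to about (5.5, 2.0).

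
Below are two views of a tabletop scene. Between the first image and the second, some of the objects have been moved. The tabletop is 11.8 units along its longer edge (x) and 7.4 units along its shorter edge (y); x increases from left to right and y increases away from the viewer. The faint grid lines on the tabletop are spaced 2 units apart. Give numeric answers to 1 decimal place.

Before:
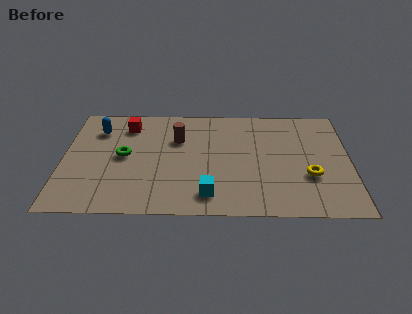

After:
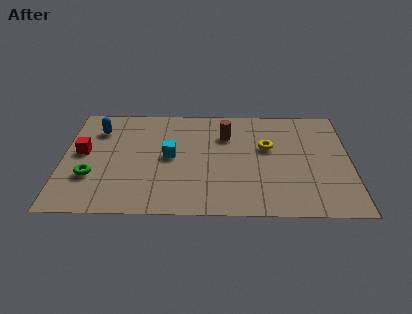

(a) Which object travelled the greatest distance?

the cyan cube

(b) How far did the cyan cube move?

3.0

The cyan cube moved from about (6.0, 1.3) to (4.4, 3.8), a distance of √(1.6² + 2.5²) ≈ 3.0.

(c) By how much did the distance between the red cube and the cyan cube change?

-2.1

They were about 5.7 units apart before and 3.6 after — 2.1 units closer together.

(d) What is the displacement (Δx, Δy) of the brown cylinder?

(2.0, 0.3)

The brown cylinder started near (4.7, 5.0) and ended near (6.7, 5.3).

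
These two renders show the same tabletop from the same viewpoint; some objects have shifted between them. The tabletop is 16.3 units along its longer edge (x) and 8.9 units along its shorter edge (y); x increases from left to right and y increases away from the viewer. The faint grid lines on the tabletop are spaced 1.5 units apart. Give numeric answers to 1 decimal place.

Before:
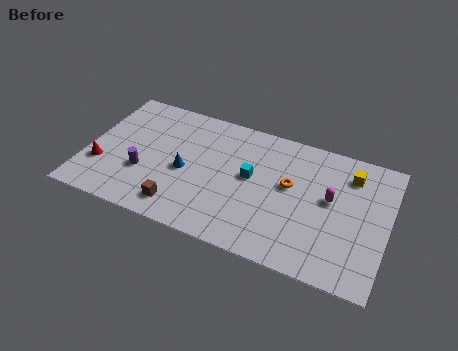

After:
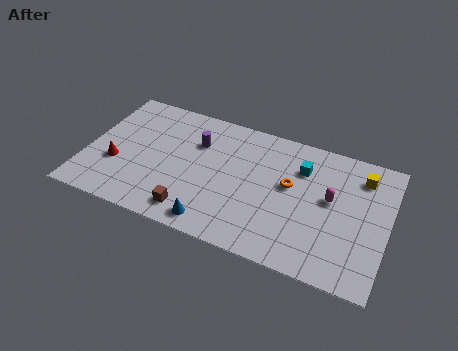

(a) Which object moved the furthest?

the purple cylinder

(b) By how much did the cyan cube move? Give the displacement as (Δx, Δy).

(2.6, 1.6)

The cyan cube was at about (8.9, 4.9) and moved to about (11.5, 6.5).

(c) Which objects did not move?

the orange torus and the magenta capsule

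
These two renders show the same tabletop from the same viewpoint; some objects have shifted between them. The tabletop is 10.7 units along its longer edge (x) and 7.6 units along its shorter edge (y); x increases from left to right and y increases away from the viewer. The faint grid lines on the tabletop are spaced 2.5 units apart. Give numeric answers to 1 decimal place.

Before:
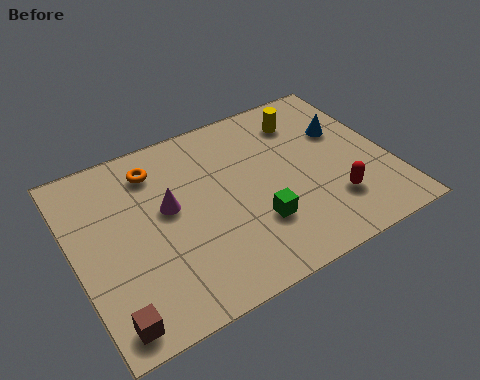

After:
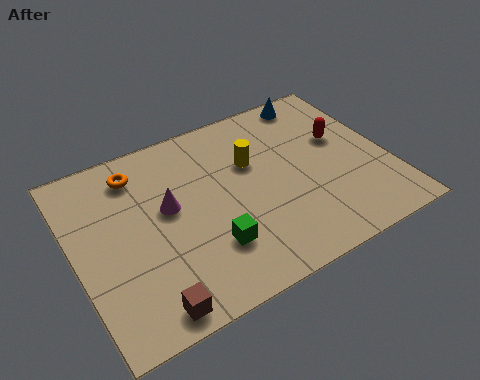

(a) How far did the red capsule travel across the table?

2.7

The red capsule was near (8.5, 2.0) before and (9.3, 4.6) after, so it travelled √(0.8² + 2.6²) ≈ 2.7 units.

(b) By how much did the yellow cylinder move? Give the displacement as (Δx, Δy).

(-2.0, -1.1)

The yellow cylinder started near (8.2, 6.0) and ended near (6.2, 4.9).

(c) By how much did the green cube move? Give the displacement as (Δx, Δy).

(-1.6, -0.2)

The green cube started near (5.9, 2.3) and ended near (4.3, 2.1).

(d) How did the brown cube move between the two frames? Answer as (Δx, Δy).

(1.2, -0.1)

From the two frames, the brown cube sits at roughly (0.8, 0.9) before and (2.0, 0.8) after.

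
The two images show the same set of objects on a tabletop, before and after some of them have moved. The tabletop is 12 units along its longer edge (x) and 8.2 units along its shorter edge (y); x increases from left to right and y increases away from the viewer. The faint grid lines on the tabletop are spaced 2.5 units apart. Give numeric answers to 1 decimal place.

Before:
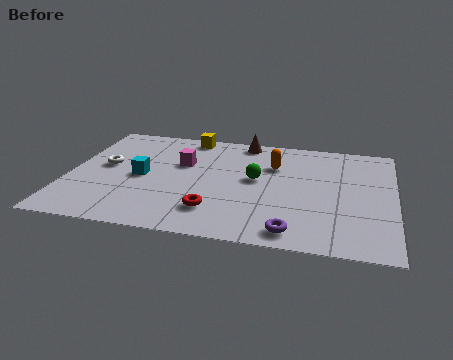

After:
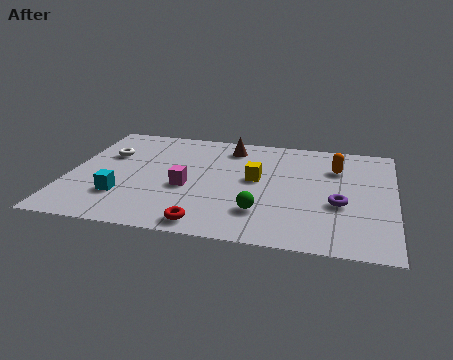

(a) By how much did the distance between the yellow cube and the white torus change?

+1.6

The distance was about 4.1 in the first image and 5.7 in the second, so they moved 1.6 units further apart.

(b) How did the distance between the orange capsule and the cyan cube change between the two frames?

+3.4

The distance was about 5.1 in the first image and 8.5 in the second, so they moved 3.4 units further apart.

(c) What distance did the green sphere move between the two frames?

2.4

The green sphere was near (6.9, 4.5) before and (7.2, 2.1) after, so it travelled √(0.3² + 2.4²) ≈ 2.4 units.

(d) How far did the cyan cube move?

1.7

The cyan cube was near (2.7, 3.9) before and (2.1, 2.3) after, so it travelled √(0.6² + 1.6²) ≈ 1.7 units.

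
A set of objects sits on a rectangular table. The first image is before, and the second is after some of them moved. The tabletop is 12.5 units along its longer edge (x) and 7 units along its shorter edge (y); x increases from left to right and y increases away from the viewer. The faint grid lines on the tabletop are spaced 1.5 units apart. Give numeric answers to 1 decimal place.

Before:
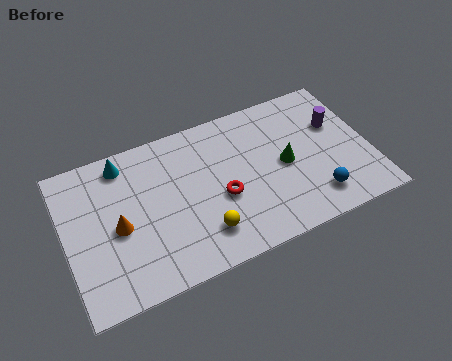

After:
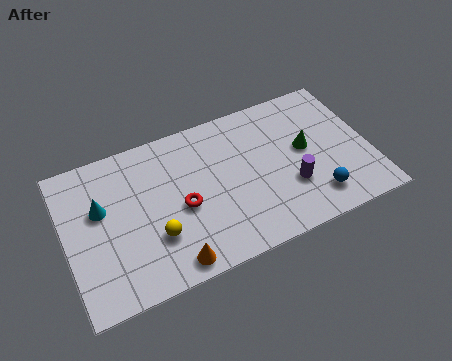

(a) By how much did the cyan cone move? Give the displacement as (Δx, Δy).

(-1.1, -1.7)

The cyan cone was at about (2.6, 6.0) and moved to about (1.5, 4.3).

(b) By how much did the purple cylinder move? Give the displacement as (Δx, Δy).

(-2.2, -2.2)

The purple cylinder was at about (11.3, 4.5) and moved to about (9.1, 2.3).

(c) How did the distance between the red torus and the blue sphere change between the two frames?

+1.6

The distance was about 4.0 in the first image and 5.6 in the second, so they moved 1.6 units further apart.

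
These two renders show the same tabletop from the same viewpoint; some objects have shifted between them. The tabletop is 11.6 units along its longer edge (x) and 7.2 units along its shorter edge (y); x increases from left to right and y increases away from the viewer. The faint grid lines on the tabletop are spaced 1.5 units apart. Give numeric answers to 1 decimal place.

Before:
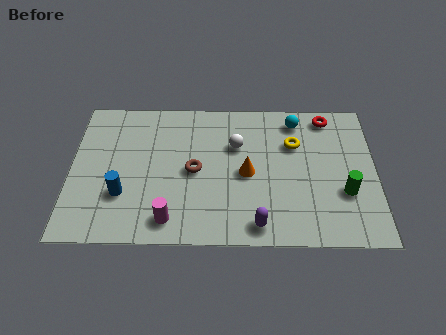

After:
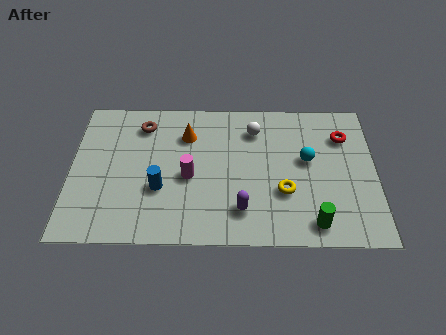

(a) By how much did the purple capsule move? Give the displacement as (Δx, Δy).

(-0.6, 0.7)

From the two frames, the purple capsule sits at roughly (7.1, 0.9) before and (6.5, 1.6) after.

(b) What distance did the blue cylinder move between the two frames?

1.4

The blue cylinder moved from about (2.0, 2.3) to (3.4, 2.6), a distance of √(1.4² + 0.3²) ≈ 1.4.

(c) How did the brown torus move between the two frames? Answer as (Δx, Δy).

(-2.0, 2.3)

The brown torus started near (4.7, 3.5) and ended near (2.7, 5.8).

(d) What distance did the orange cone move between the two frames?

3.0

From (6.7, 3.4) to (4.4, 5.3), the orange cone covered √(2.3² + 1.9²) ≈ 3.0 units.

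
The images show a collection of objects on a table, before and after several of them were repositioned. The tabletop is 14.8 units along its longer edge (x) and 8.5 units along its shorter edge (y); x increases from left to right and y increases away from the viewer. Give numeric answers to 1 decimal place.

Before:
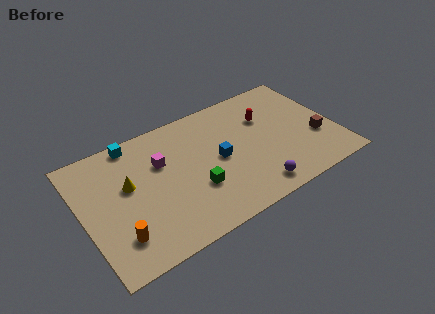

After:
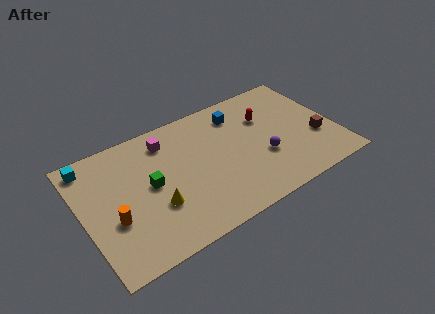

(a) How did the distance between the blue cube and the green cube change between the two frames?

+4.0

They were about 2.1 units apart before and 6.1 after — 4.0 units further apart.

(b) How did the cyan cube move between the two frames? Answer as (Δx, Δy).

(-2.6, -0.3)

From the two frames, the cyan cube sits at roughly (3.4, 7.7) before and (0.8, 7.4) after.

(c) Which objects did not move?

the red capsule and the brown cube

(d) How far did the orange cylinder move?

1.2

The orange cylinder was near (1.7, 2.0) before and (1.6, 3.2) after, so it travelled √(0.1² + 1.2²) ≈ 1.2 units.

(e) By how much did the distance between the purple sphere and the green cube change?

+3.0

The distance was about 3.6 in the first image and 6.6 in the second, so they moved 3.0 units further apart.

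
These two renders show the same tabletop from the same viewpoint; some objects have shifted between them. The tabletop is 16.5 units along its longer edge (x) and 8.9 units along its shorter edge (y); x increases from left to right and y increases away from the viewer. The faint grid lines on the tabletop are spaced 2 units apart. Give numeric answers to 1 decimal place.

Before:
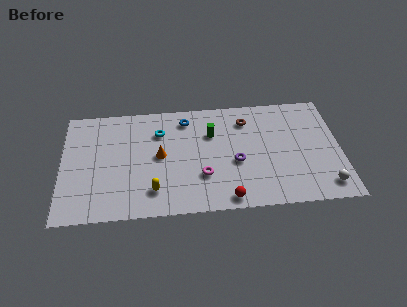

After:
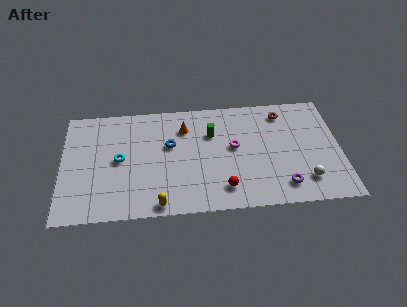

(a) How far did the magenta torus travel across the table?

2.8

The magenta torus was near (8.3, 2.8) before and (10.2, 4.9) after, so it travelled √(1.9² + 2.1²) ≈ 2.8 units.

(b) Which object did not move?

the green cylinder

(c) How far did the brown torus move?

2.2

The brown torus moved from about (11.0, 7.0) to (13.2, 7.4), a distance of √(2.2² + 0.4²) ≈ 2.2.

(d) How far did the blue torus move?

2.2

The blue torus was near (7.4, 7.4) before and (6.4, 5.4) after, so it travelled √(1.0² + 2.0²) ≈ 2.2 units.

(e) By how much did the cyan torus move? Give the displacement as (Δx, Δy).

(-2.4, -2.0)

The cyan torus started near (5.8, 6.5) and ended near (3.4, 4.5).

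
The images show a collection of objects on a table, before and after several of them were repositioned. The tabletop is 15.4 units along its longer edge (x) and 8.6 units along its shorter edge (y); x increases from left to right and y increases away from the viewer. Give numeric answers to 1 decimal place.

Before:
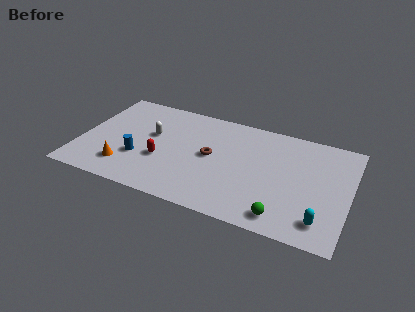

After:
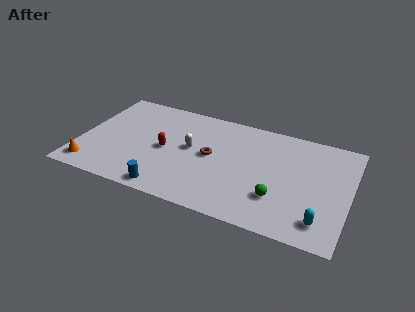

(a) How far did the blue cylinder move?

2.8

The blue cylinder moved from about (3.5, 2.9) to (5.4, 0.9), a distance of √(1.9² + 2.0²) ≈ 2.8.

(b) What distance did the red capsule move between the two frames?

0.9

From (4.8, 3.2) to (4.9, 4.1), the red capsule covered √(0.1² + 0.9²) ≈ 0.9 units.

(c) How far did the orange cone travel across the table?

2.0

From (2.8, 1.9) to (0.9, 1.3), the orange cone covered √(1.9² + 0.6²) ≈ 2.0 units.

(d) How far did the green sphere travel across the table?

1.4

The green sphere was near (11.9, 1.2) before and (11.5, 2.5) after, so it travelled √(0.4² + 1.3²) ≈ 1.4 units.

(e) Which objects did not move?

the cyan capsule and the brown torus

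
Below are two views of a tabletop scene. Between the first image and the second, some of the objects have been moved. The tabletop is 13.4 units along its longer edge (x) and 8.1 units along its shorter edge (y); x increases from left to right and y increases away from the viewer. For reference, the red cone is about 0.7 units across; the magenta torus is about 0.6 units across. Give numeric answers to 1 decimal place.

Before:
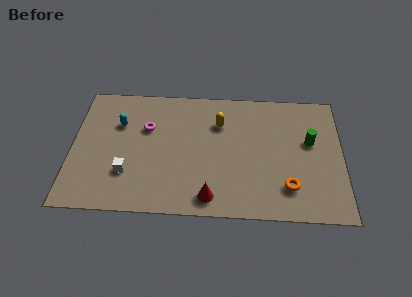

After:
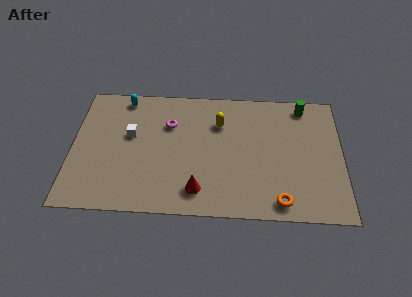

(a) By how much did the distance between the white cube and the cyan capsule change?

-0.7

Before: roughly 3.1 units apart; after: 2.4. That's 0.7 units closer together.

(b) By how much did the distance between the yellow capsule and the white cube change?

-1.1

Before: roughly 5.6 units apart; after: 4.5. That's 1.1 units closer together.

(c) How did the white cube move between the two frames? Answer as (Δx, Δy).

(0.1, 2.4)

The white cube started near (2.8, 2.4) and ended near (2.9, 4.8).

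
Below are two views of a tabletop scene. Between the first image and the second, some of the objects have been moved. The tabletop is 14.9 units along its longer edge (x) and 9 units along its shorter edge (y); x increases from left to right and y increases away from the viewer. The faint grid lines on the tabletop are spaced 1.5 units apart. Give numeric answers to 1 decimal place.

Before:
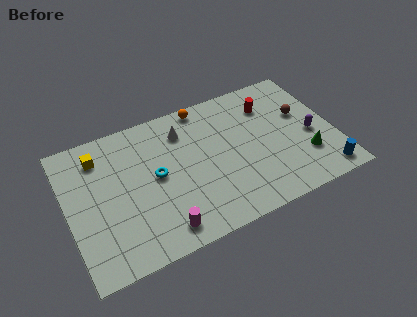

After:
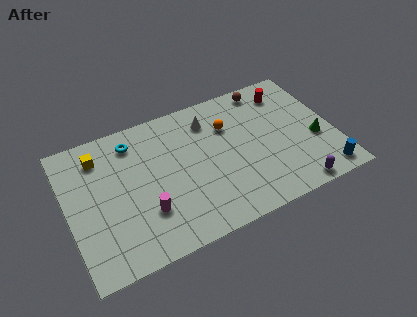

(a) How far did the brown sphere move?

3.0

The brown sphere moved from about (13.3, 5.5) to (11.6, 8.0), a distance of √(1.7² + 2.5²) ≈ 3.0.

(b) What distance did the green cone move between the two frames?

1.1

From (13.1, 2.6) to (13.8, 3.5), the green cone covered √(0.7² + 0.9²) ≈ 1.1 units.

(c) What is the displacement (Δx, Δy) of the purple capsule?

(-1.4, -3.1)

The purple capsule was at about (13.6, 3.9) and moved to about (12.2, 0.8).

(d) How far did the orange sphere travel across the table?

2.2

The orange sphere was near (8.0, 8.2) before and (9.2, 6.3) after, so it travelled √(1.2² + 1.9²) ≈ 2.2 units.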